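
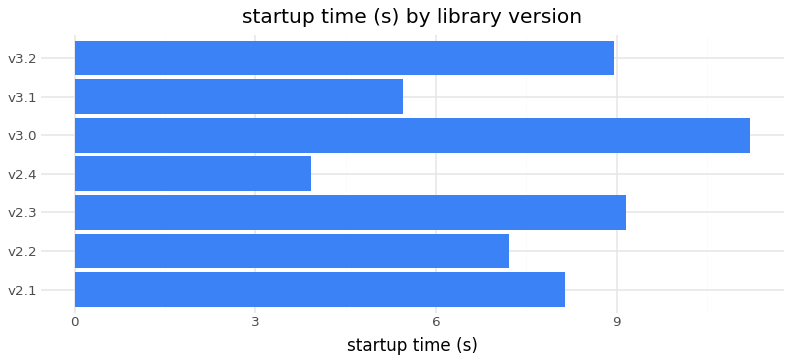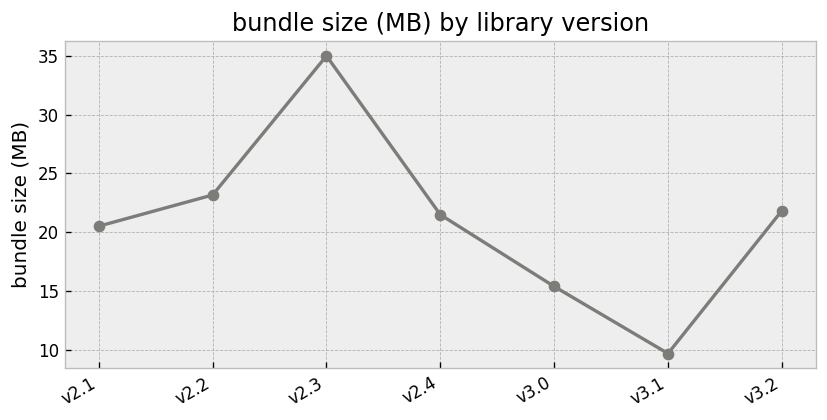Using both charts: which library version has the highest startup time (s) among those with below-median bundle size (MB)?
Chart 2 median bundle size (MB) ≈ 20; below-median library versions: v2.1, v3.0, v3.1. Among those, v3.0 has the highest startup time (s) (≈ 12).

v3.0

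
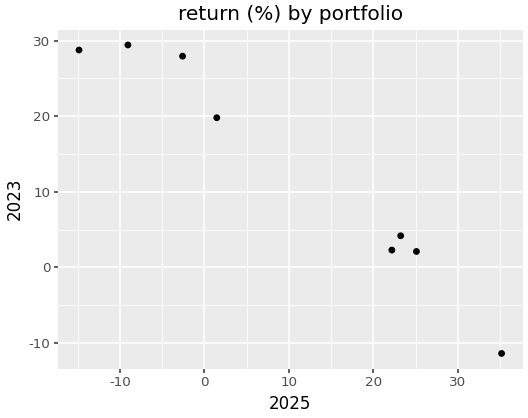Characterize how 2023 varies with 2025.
Points are negatively correlated; strong (|r| ≈ 1.0).

negative, strong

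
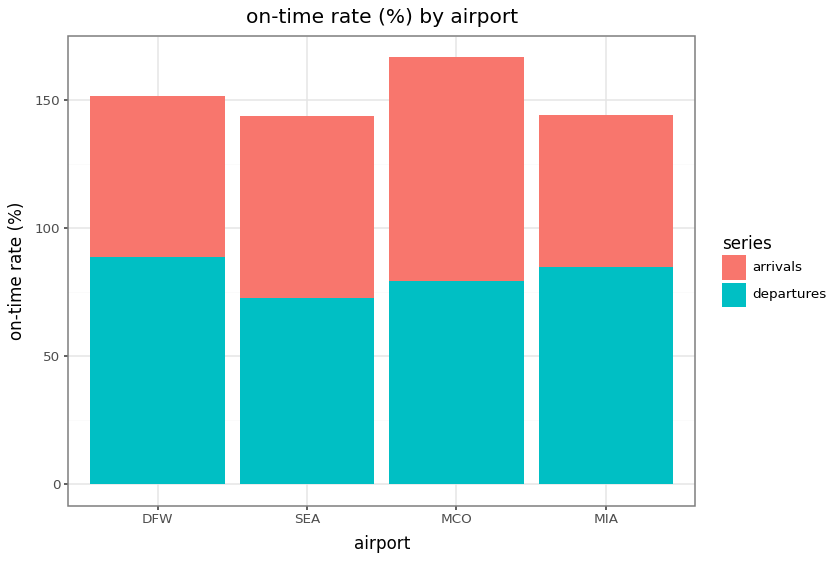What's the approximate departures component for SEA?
departures top ≈ 80, bottom ≈ 0; segment ≈ 80.

≈ 80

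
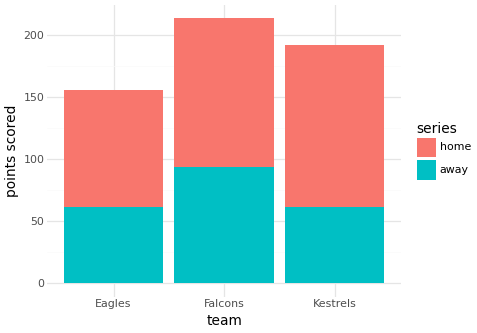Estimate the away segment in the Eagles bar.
away top ≈ 60, bottom ≈ 0; segment ≈ 60.

≈ 60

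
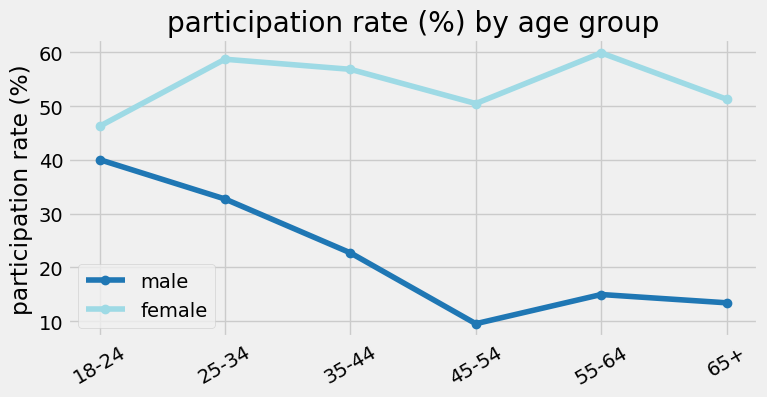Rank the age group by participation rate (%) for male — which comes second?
25-34

Top 3 for male: 18-24 ≈ 40, 25-34 ≈ 35, 35-44 ≈ 25.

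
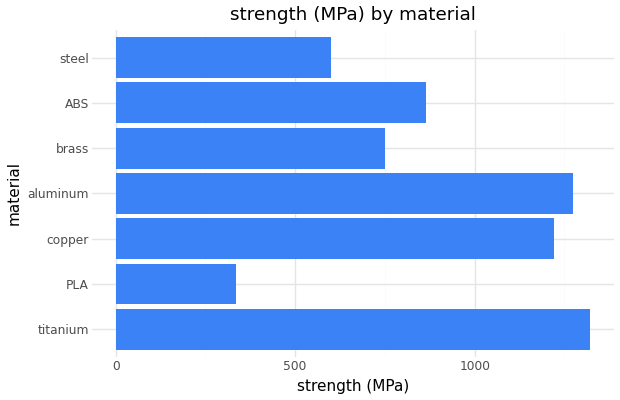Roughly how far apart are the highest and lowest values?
≈ 1000

Max titanium ≈ 1400, min PLA ≈ 400; range ≈ 1000.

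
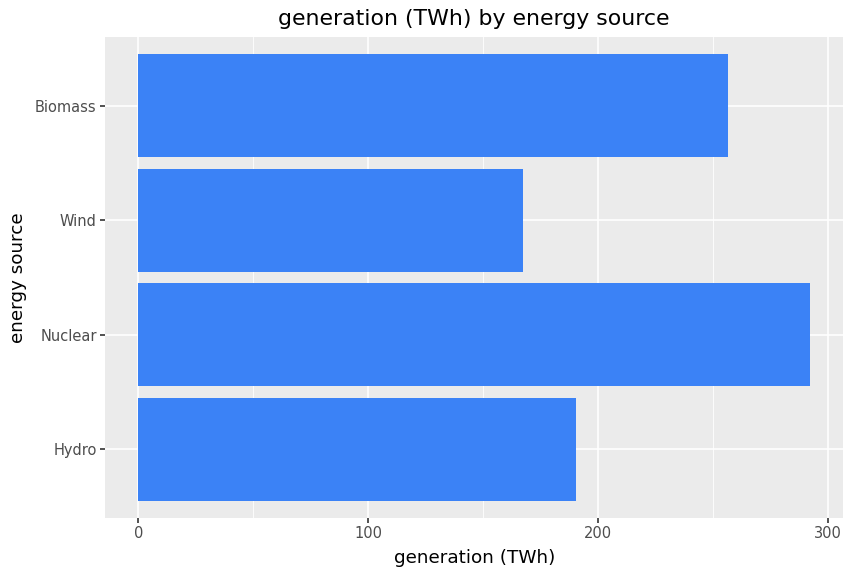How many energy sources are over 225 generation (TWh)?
Above 225: Nuclear, Biomass.

2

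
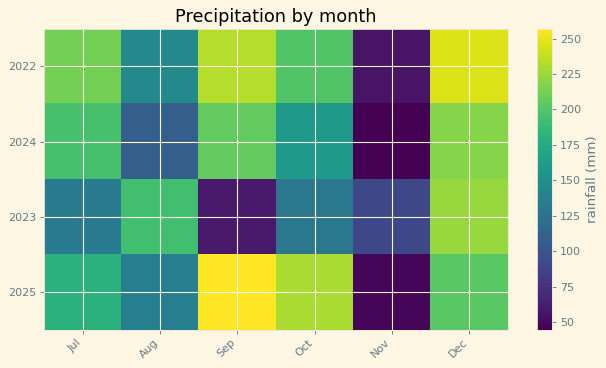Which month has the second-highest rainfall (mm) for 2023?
Aug

Top 3 for 2023: Dec ≈ 220, Aug ≈ 200, Jul ≈ 140.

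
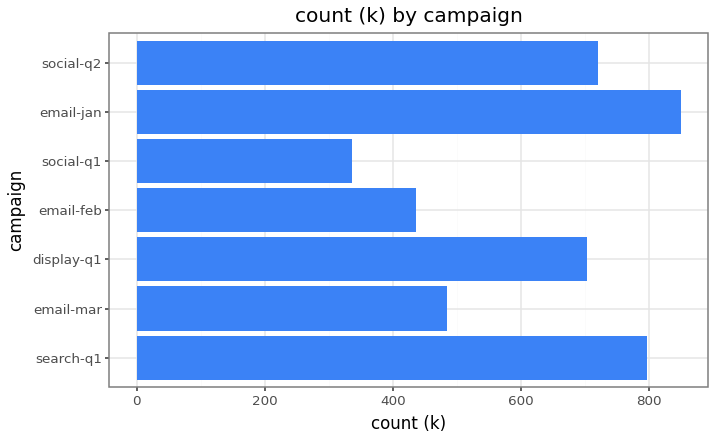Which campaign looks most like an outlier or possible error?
social-q1 ≈ 300; the rest sit between ≈ 400 and ≈ 800.

social-q1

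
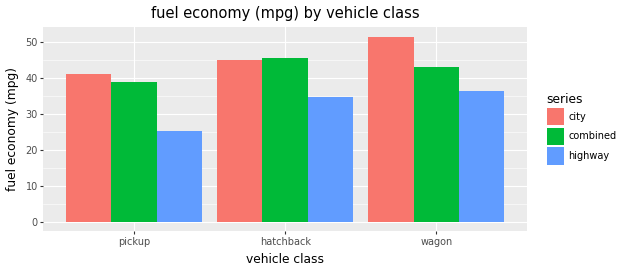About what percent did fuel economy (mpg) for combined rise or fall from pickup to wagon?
pickup ≈ 40, wagon ≈ 45; (45 − 40) / 40 ≈ +12.5%.

≈ +12.5%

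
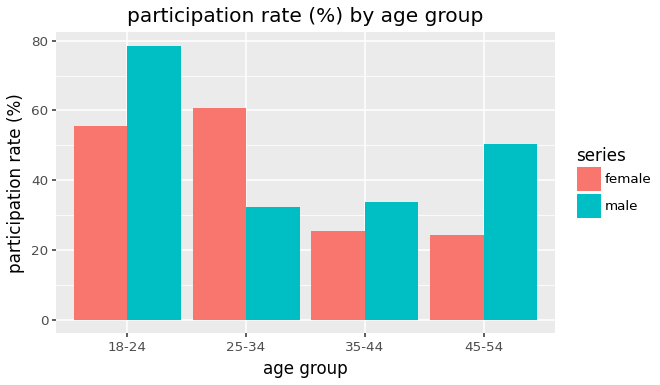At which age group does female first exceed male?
25-34

18-24: female ≈ 60 vs male ≈ 80 (not yet); 25-34: female ≈ 60 vs male ≈ 30 (first crossover).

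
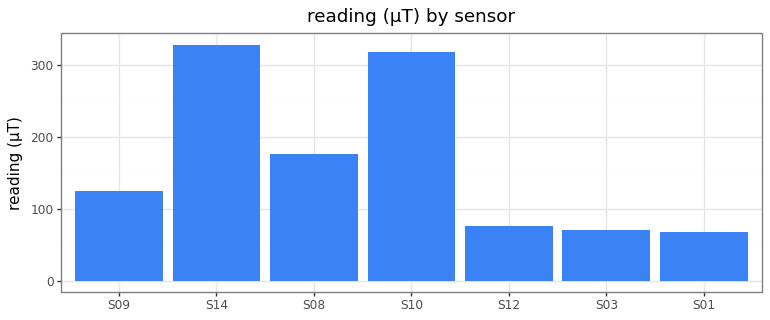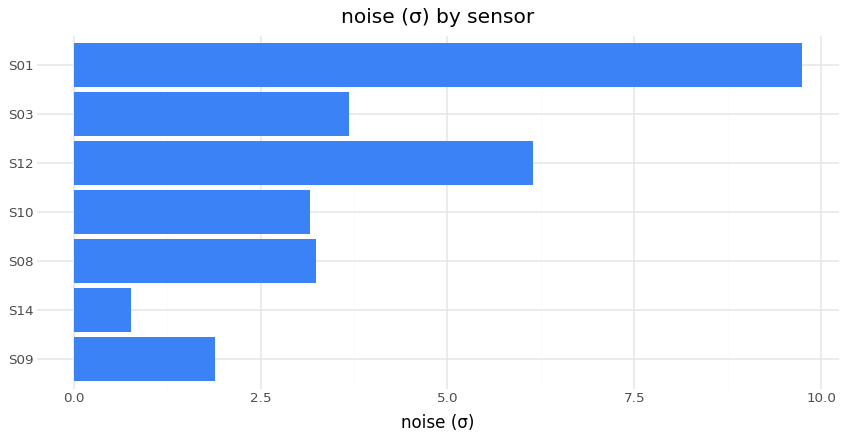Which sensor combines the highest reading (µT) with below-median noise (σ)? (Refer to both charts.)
S14

Chart 2 median noise (σ) ≈ 3; below-median sensors: S09, S14, S10. Among those, S14 has the highest reading (µT) (≈ 350).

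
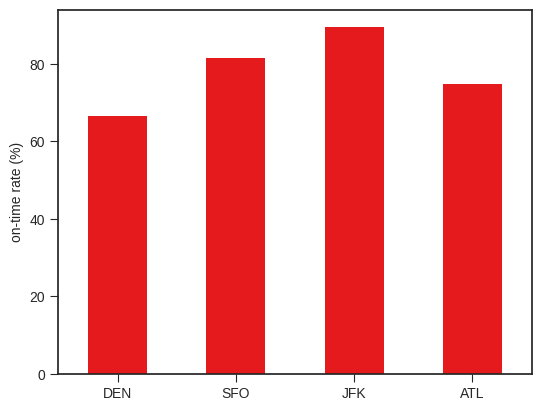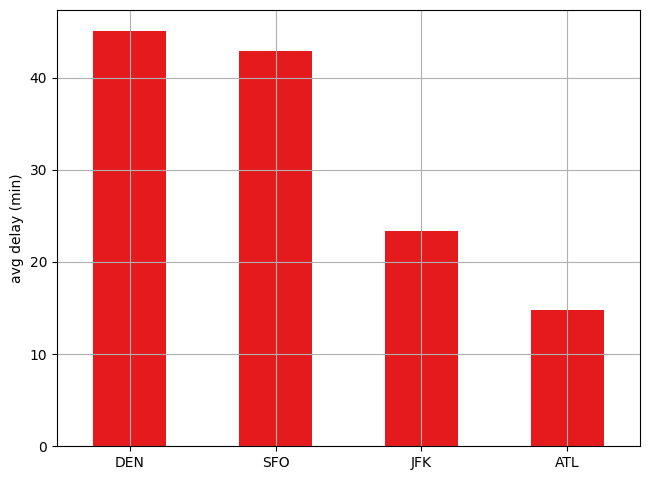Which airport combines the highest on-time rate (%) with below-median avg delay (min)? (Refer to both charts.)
JFK

Chart 2 median avg delay (min) ≈ 35; below-median airports: JFK, ATL. Among those, JFK has the highest on-time rate (%) (≈ 90).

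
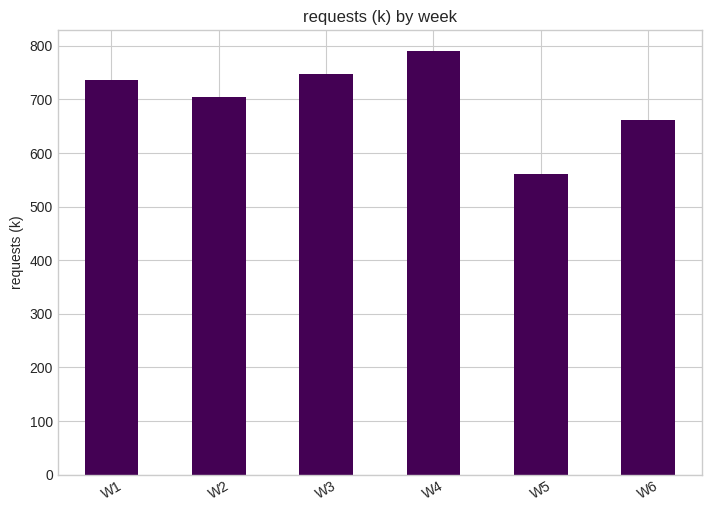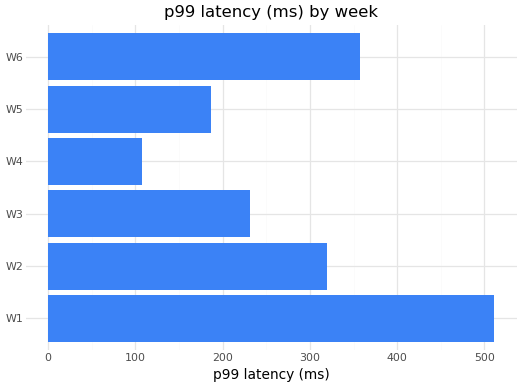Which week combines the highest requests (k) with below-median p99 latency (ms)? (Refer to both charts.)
W4

Chart 2 median p99 latency (ms) ≈ 300; below-median weeks: W3, W4, W5. Among those, W4 has the highest requests (k) (≈ 800).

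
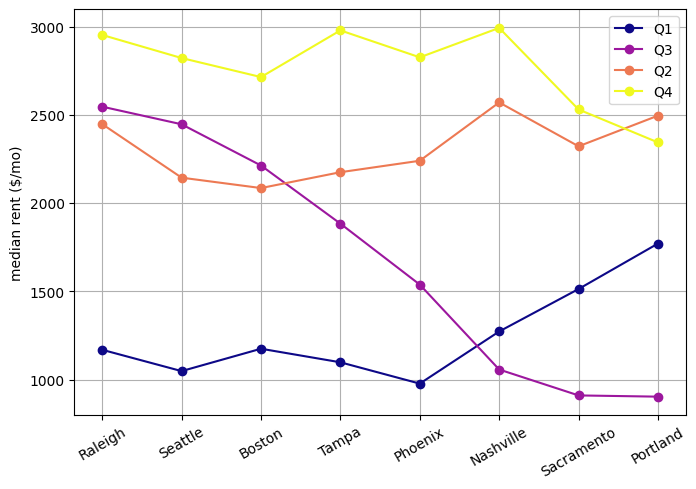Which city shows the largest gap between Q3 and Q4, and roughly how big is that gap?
Nashville: Q3 ≈ 1000, Q4 ≈ 3000 → gap ≈ 2000. Next-largest (Sacramento) is only ≈ 1600.

Nashville, ≈ 2000 $/mo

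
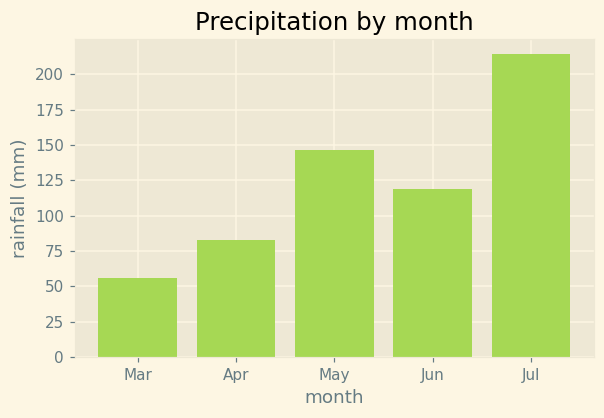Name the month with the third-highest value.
Top 4: Jul ≈ 220, May ≈ 140, Jun ≈ 120, Apr ≈ 80.

Jun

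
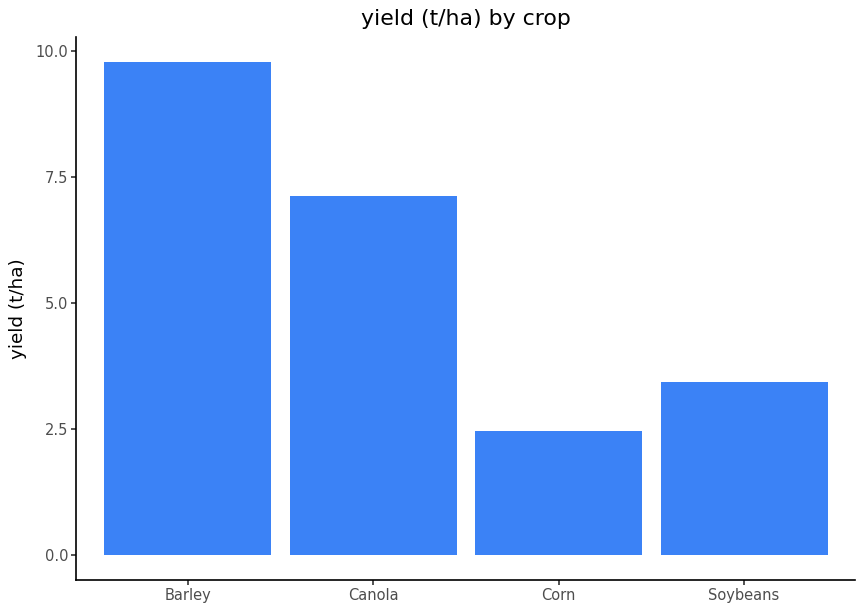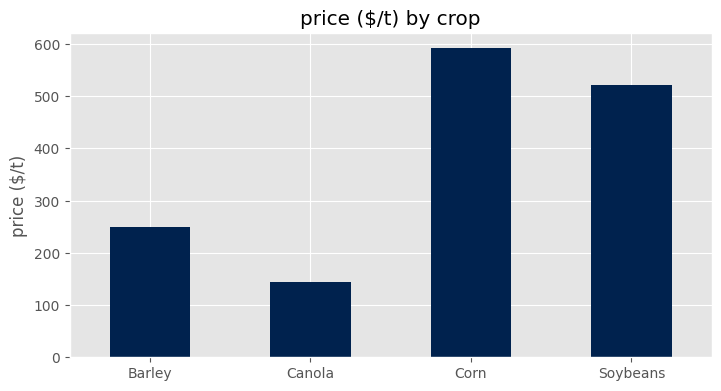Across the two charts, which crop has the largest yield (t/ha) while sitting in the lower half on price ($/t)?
Barley

Chart 2 median price ($/t) ≈ 400; below-median crops: Barley, Canola. Among those, Barley has the highest yield (t/ha) (≈ 10).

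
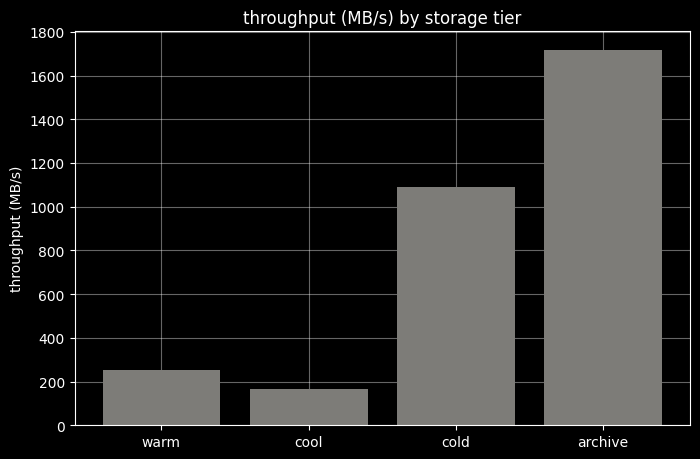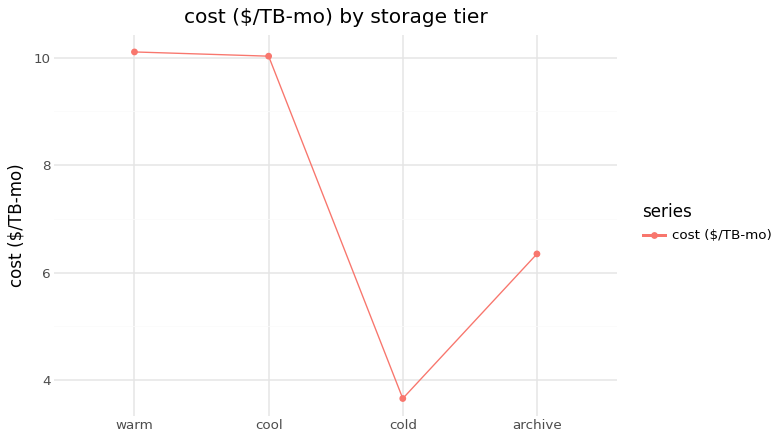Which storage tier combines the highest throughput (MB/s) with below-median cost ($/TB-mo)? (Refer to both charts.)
archive

Chart 2 median cost ($/TB-mo) ≈ 8; below-median storage tiers: cold, archive. Among those, archive has the highest throughput (MB/s) (≈ 1800).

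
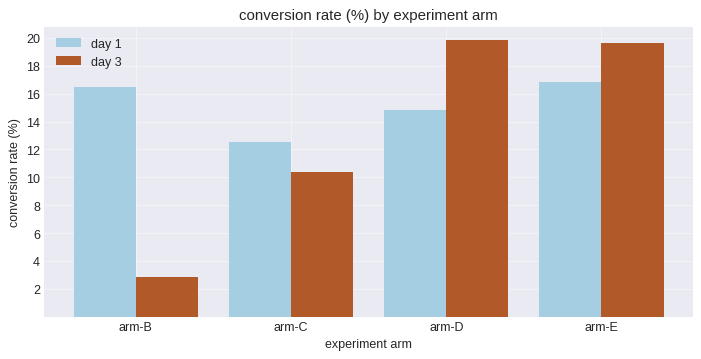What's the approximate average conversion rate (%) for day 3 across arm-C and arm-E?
≈ 15

(10 + 20) / 2 ≈ 15.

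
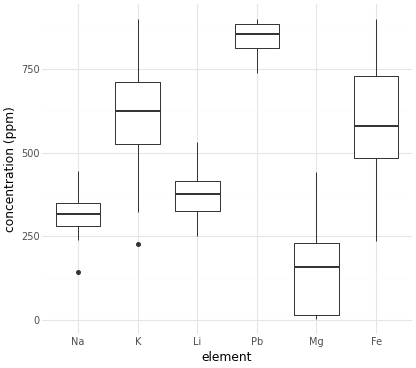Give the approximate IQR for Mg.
≈ 200

Q3 ≈ 200, Q1 ≈ 0; IQR ≈ 200.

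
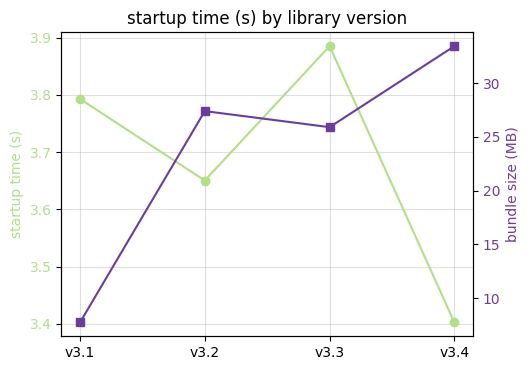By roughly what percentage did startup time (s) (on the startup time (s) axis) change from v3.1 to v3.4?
v3.1 ≈ 3.80, v3.4 ≈ 3.40; (3.40 − 3.80) / 3.80 ≈ -10.5%.

≈ -10.5%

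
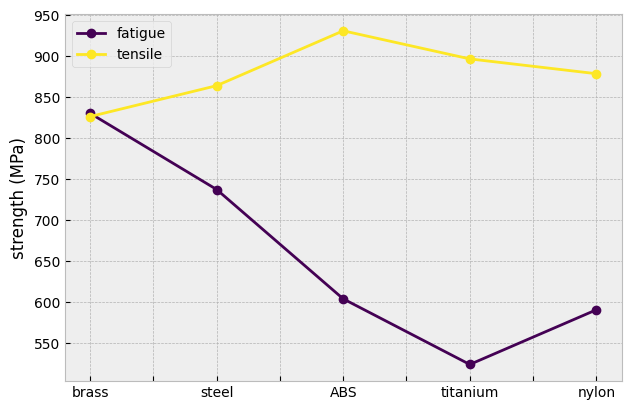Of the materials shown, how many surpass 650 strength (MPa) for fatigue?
Above 650: brass, steel.

2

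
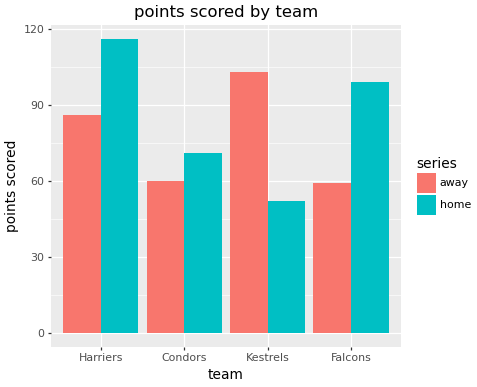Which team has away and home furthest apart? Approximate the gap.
Kestrels: away ≈ 100, home ≈ 50 → gap ≈ 50. Next-largest (Falcons) is only ≈ 40.

Kestrels, ≈ 50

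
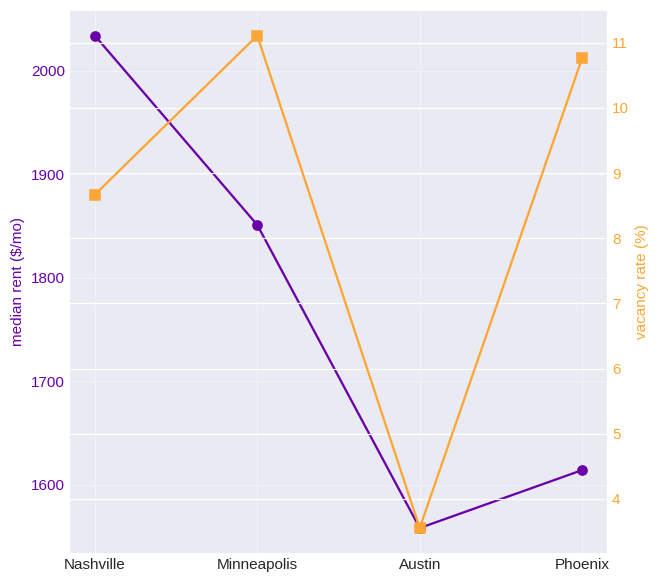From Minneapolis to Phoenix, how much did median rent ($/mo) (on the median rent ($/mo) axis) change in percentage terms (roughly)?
Minneapolis ≈ 1850, Phoenix ≈ 1600; (1600 − 1850) / 1850 ≈ -13.5%.

≈ -13.5%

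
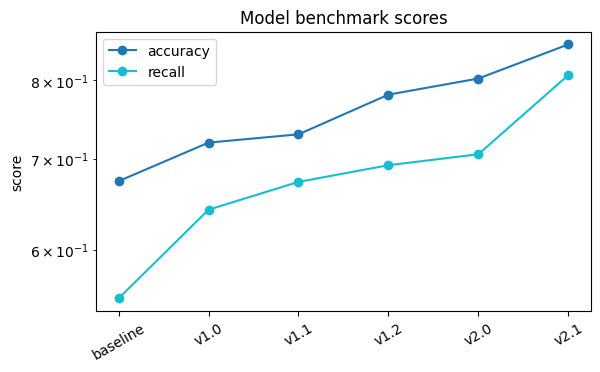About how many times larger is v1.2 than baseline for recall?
≈ 1.27×

v1.2 ≈ 0.70, baseline ≈ 0.55; 0.70/0.55 ≈ 1.27.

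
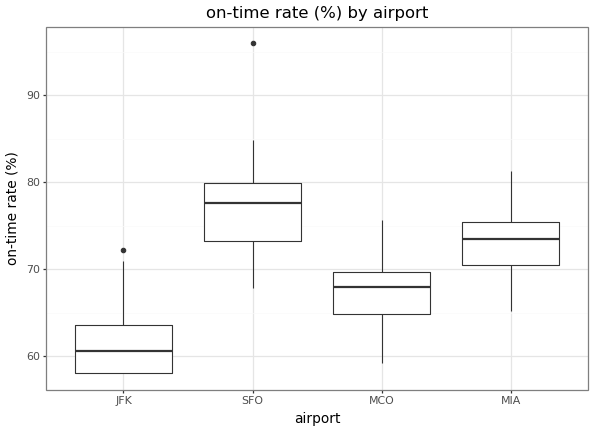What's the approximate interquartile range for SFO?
Q3 ≈ 80, Q1 ≈ 74; IQR ≈ 6.

≈ 6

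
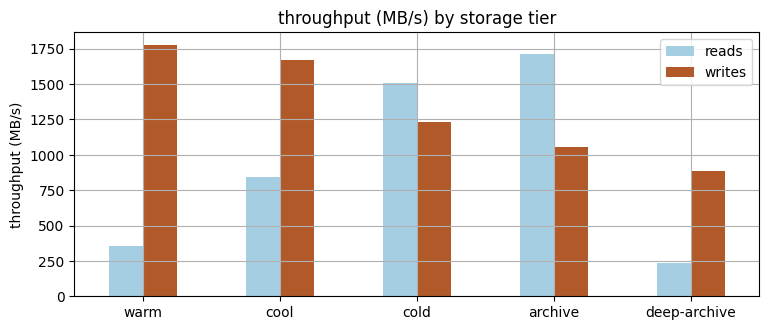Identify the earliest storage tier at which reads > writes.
cold

cool: reads ≈ 800 vs writes ≈ 1600 (not yet); cold: reads ≈ 1600 vs writes ≈ 1200 (first crossover).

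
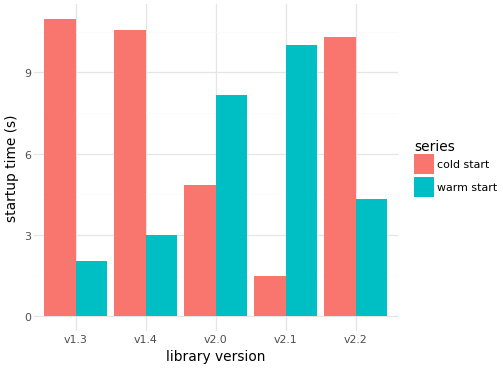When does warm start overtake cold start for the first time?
v2.0

v1.4: warm start ≈ 3 vs cold start ≈ 11 (not yet); v2.0: warm start ≈ 8 vs cold start ≈ 5 (first crossover).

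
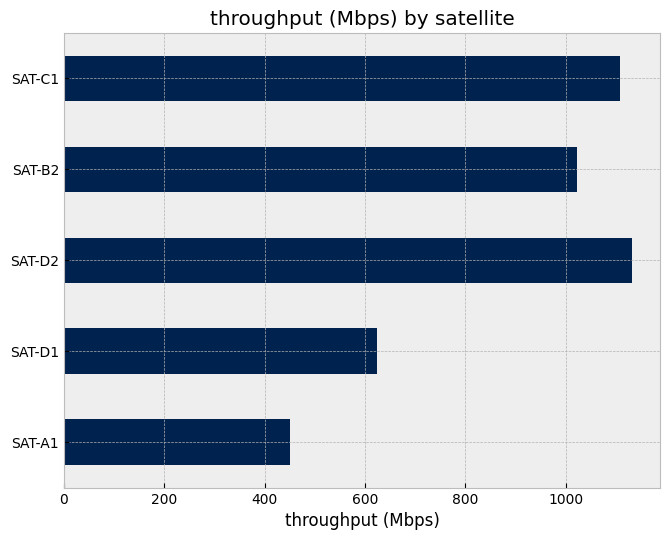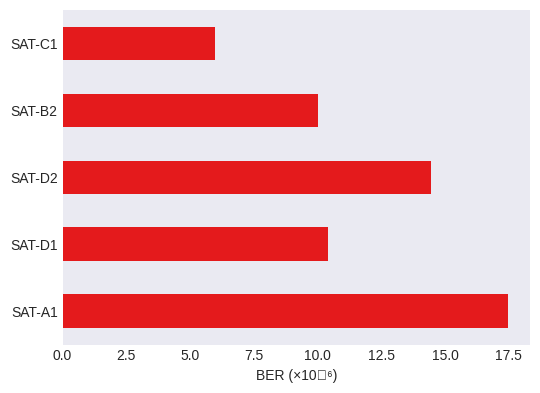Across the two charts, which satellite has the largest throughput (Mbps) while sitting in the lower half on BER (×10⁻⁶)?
SAT-C1

Chart 2 median BER (×10⁻⁶) ≈ 10; below-median satellites: SAT-B2, SAT-C1. Among those, SAT-C1 has the highest throughput (Mbps) (≈ 1200).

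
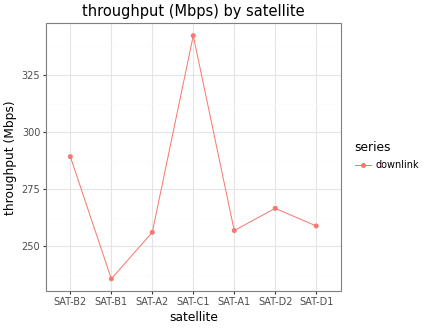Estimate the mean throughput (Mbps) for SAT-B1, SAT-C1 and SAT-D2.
(240 + 340 + 270) / 3 ≈ 283.

≈ 283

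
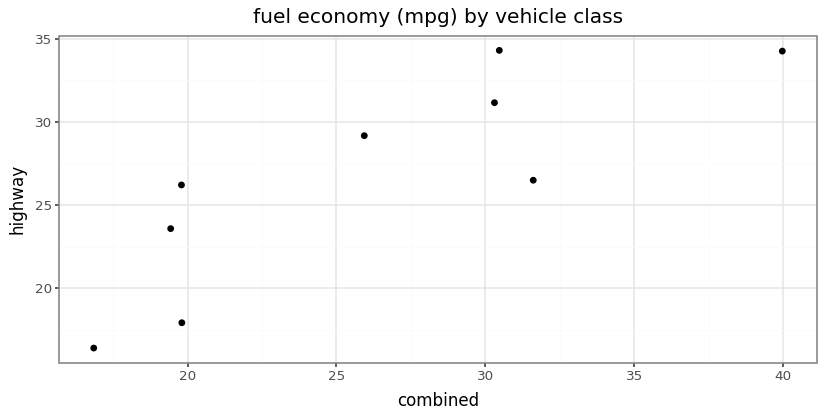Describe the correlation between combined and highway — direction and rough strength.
positive, strong

Points are positively correlated; strong (|r| ≈ 0.8).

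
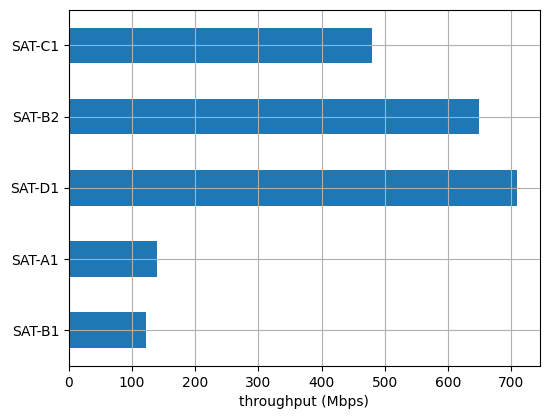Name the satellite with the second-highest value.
SAT-B2

Top 3: SAT-D1 ≈ 700, SAT-B2 ≈ 600, SAT-C1 ≈ 500.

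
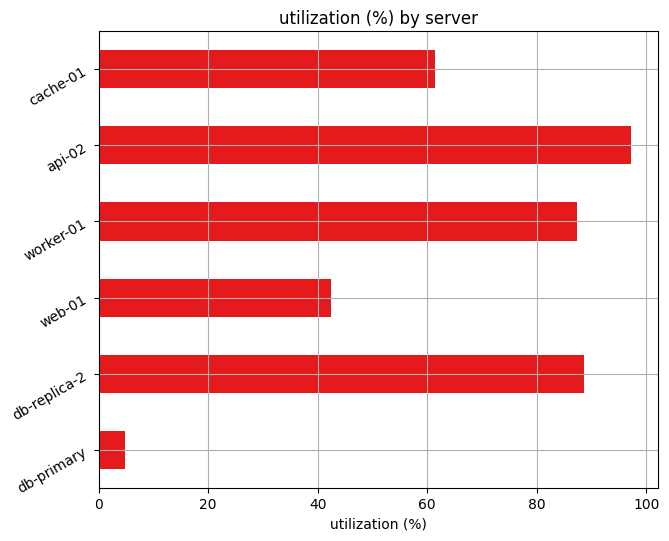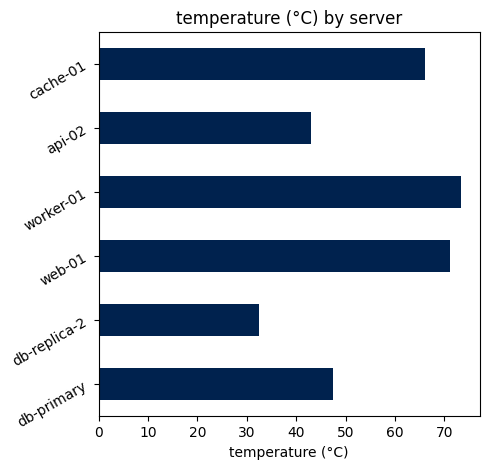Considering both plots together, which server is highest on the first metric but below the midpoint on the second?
api-02

Chart 2 median temperature (°C) ≈ 60; below-median servers: db-primary, db-replica-2, api-02. Among those, api-02 has the highest utilization (%) (≈ 100).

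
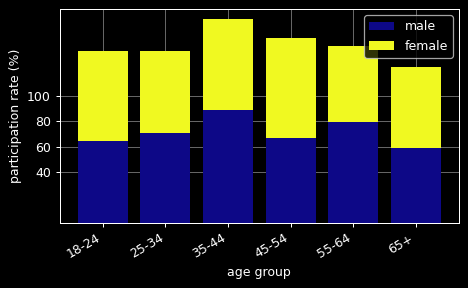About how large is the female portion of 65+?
≈ 60

female top ≈ 120, bottom ≈ 60; segment ≈ 60.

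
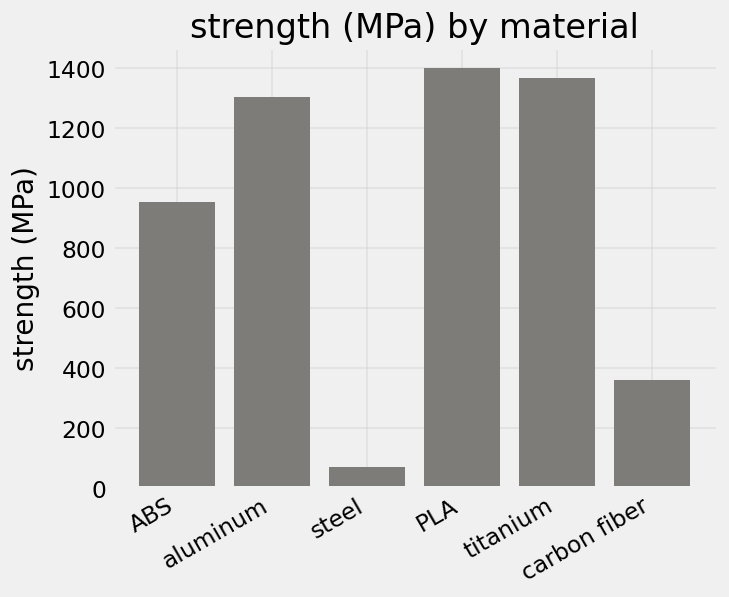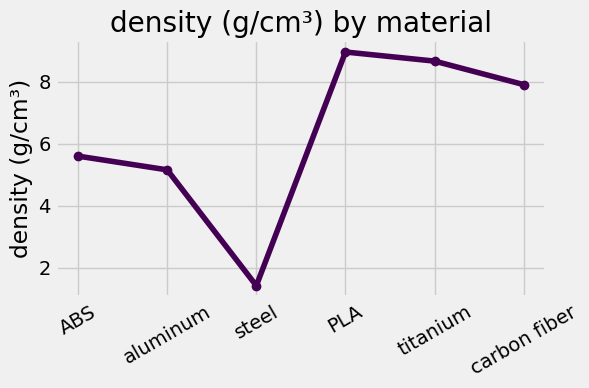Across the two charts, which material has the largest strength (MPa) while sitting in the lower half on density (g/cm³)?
Chart 2 median density (g/cm³) ≈ 7; below-median materials: ABS, aluminum, steel. Among those, aluminum has the highest strength (MPa) (≈ 1400).

aluminum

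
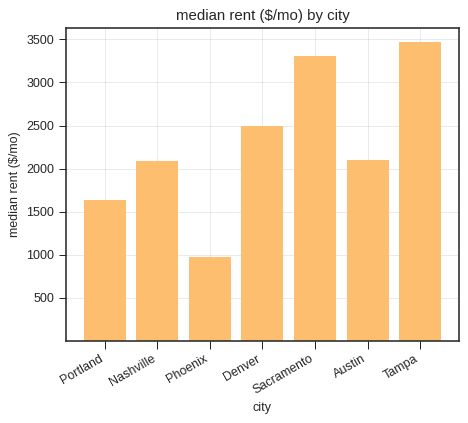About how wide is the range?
Max Tampa ≈ 3500, min Phoenix ≈ 1000; range ≈ 2500.

≈ 2500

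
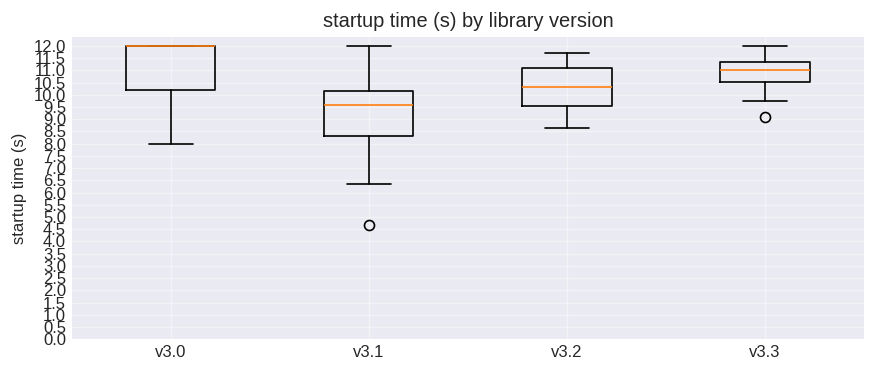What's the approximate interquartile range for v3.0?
Q3 ≈ 12.0, Q1 ≈ 10.0; IQR ≈ 2.0.

≈ 2.0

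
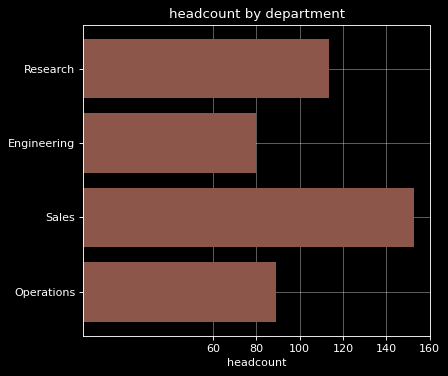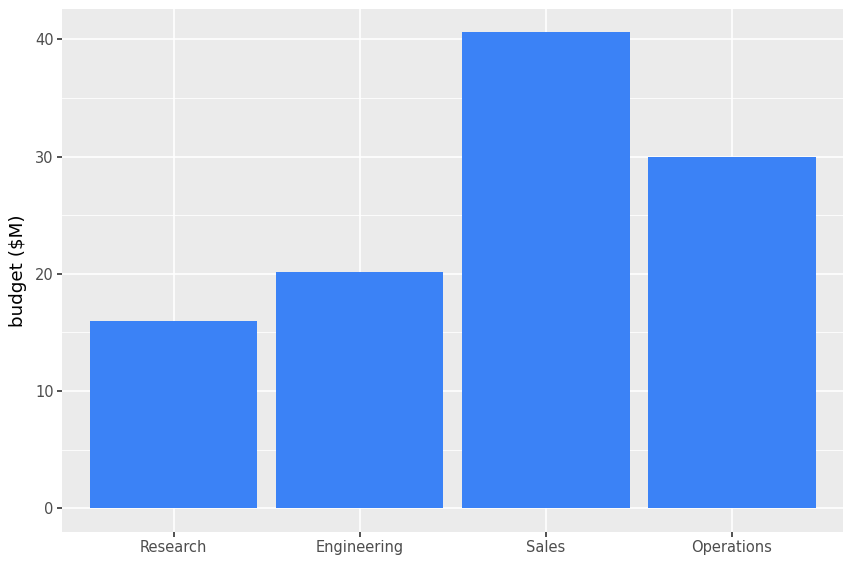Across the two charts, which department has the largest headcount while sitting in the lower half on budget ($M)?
Research

Chart 2 median budget ($M) ≈ 25; below-median departments: Research, Engineering. Among those, Research has the highest headcount (≈ 120).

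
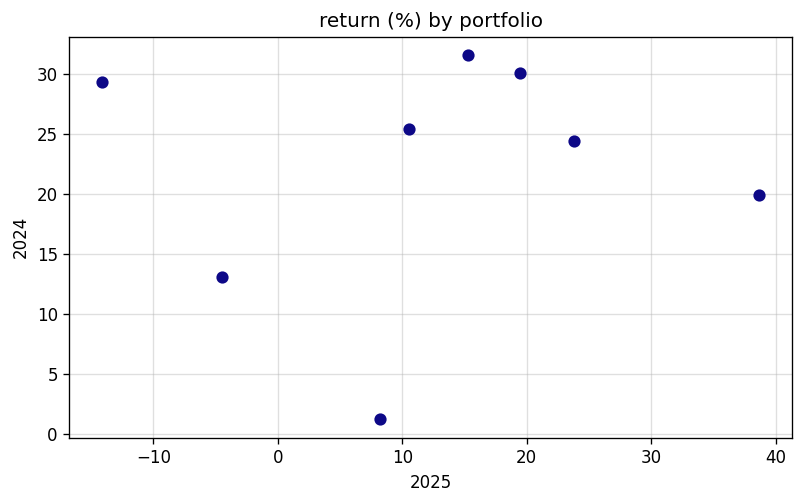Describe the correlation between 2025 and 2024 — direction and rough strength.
Points are roughly uncorrelated; weak (|r| ≈ 0.1).

no clear correlation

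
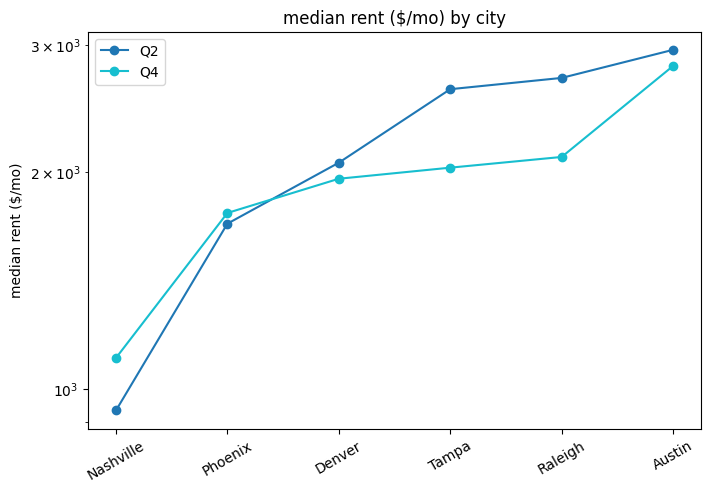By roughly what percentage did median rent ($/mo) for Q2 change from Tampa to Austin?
Tampa ≈ 2600, Austin ≈ 3000; (3000 − 2600) / 2600 ≈ +15.4%.

≈ +15.4%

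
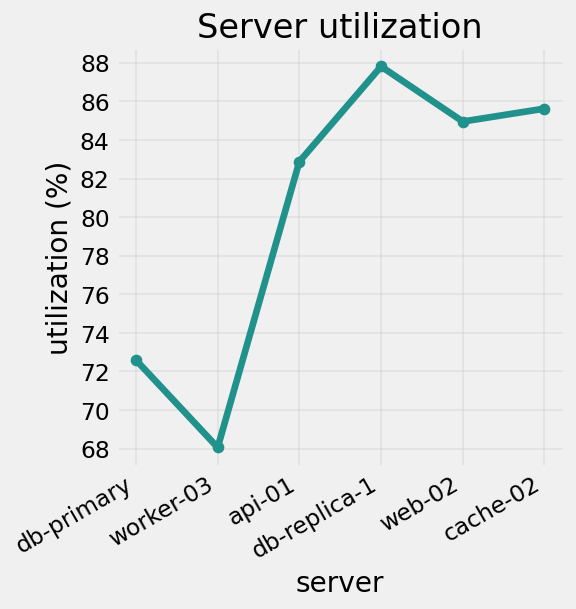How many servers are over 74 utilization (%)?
Above 74: api-01, db-replica-1, web-02, cache-02.

4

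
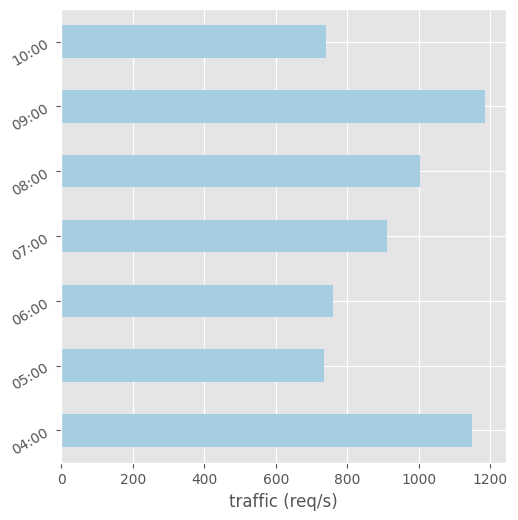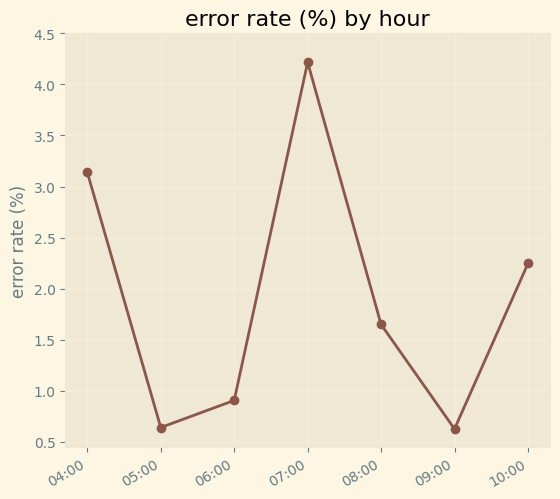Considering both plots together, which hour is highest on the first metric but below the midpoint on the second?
09:00

Chart 2 median error rate (%) ≈ 1.5; below-median hours: 05:00, 06:00, 09:00. Among those, 09:00 has the highest traffic (req/s) (≈ 1200).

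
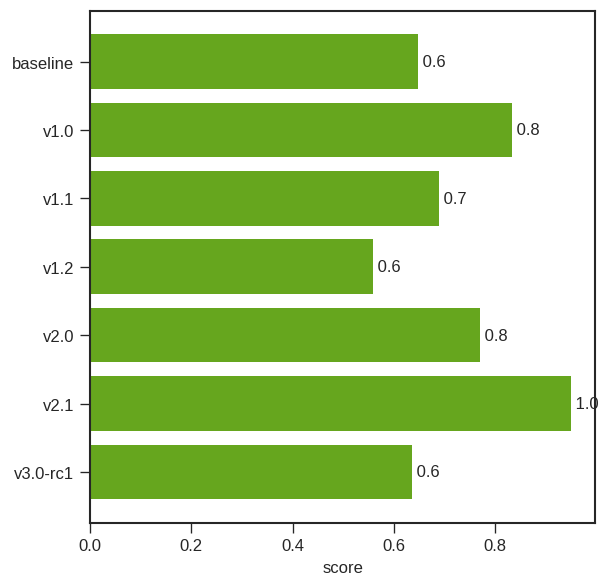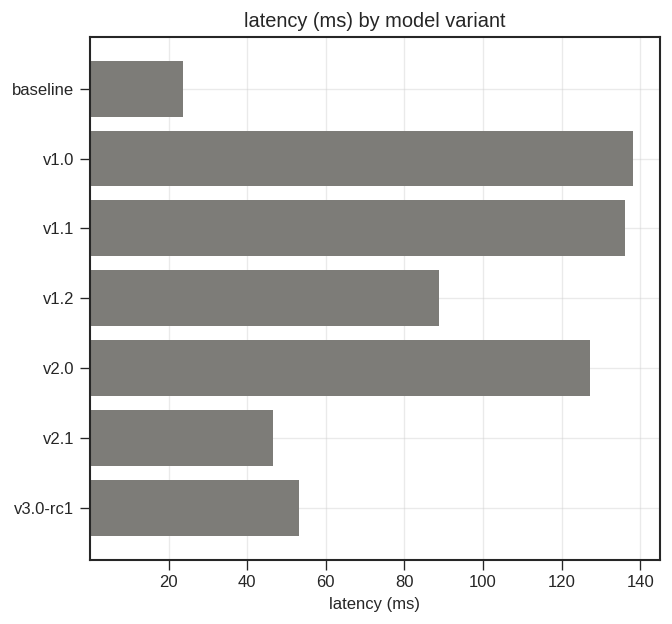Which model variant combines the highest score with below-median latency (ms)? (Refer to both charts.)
v2.1

Chart 2 median latency (ms) ≈ 80; below-median model variants: baseline, v2.1, v3.0-rc1. Among those, v2.1 has the highest score (≈ 1).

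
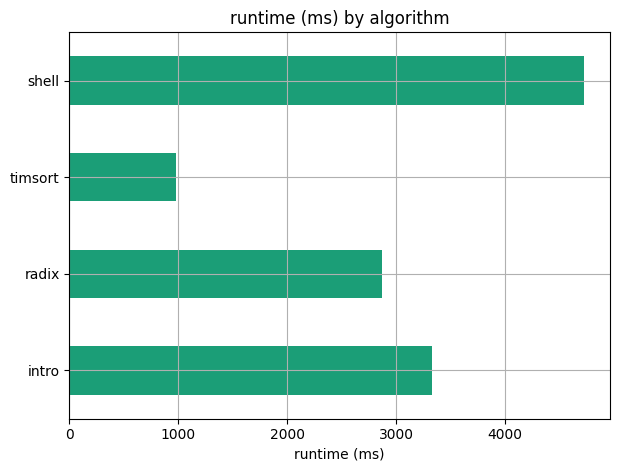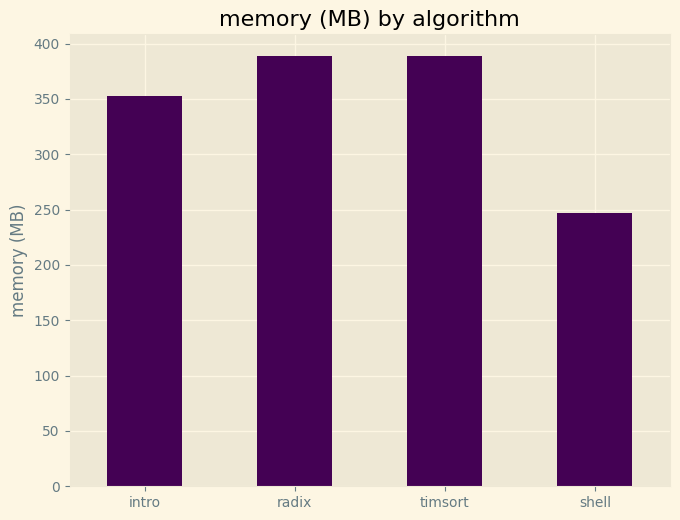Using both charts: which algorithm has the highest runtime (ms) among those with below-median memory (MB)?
shell

Chart 2 median memory (MB) ≈ 350; below-median algorithms: intro, shell. Among those, shell has the highest runtime (ms) (≈ 4500).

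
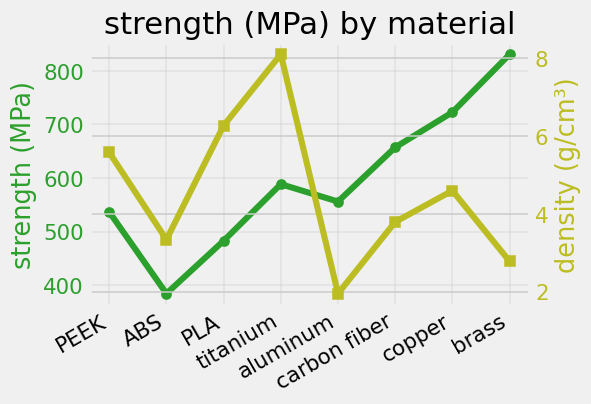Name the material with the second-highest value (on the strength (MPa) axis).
copper

Top 3 (on the strength (MPa) axis): brass ≈ 850, copper ≈ 700, carbon fiber ≈ 650.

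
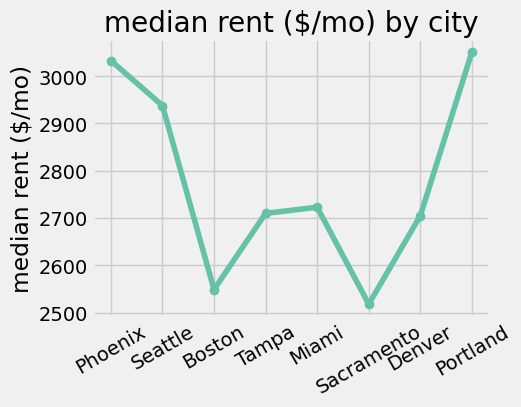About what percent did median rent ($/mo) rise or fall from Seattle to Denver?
≈ -8.5%

Seattle ≈ 2950, Denver ≈ 2700; (2700 − 2950) / 2950 ≈ -8.5%.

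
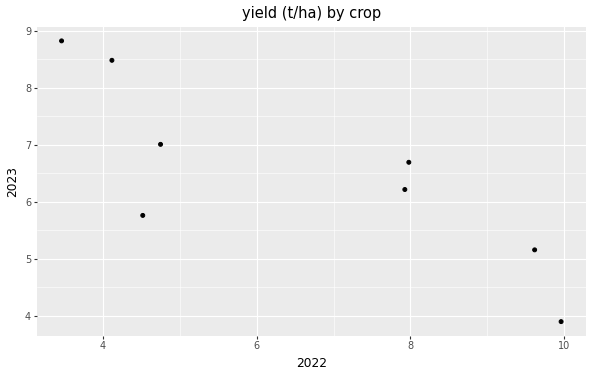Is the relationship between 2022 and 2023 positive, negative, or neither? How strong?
Points are negatively correlated; strong (|r| ≈ 0.8).

negative, strong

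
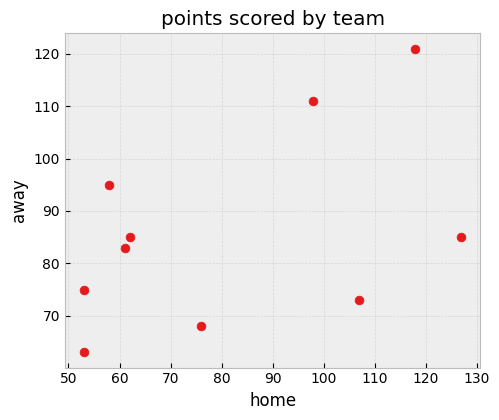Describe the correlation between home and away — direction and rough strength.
Points are positively correlated; moderate (|r| ≈ 0.5).

positive, moderate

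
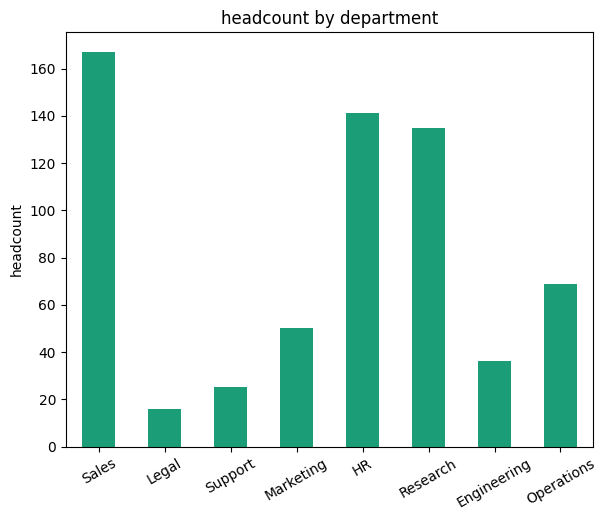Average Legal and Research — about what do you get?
(20 + 140) / 2 ≈ 80.

≈ 80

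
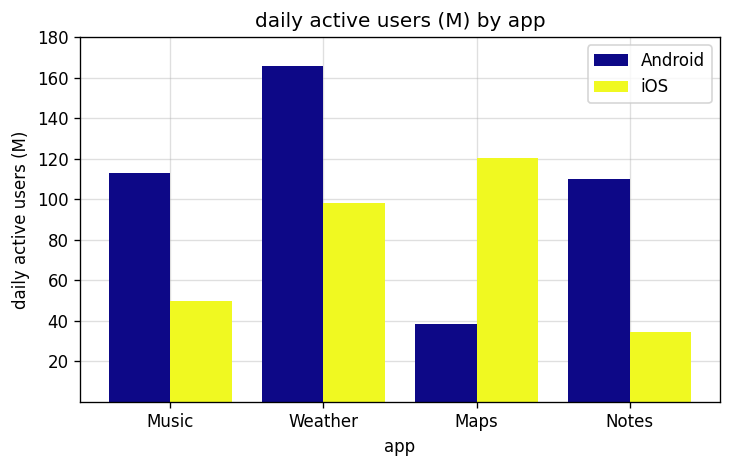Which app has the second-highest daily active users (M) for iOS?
Weather

Top 3 for iOS: Maps ≈ 120, Weather ≈ 100, Music ≈ 40.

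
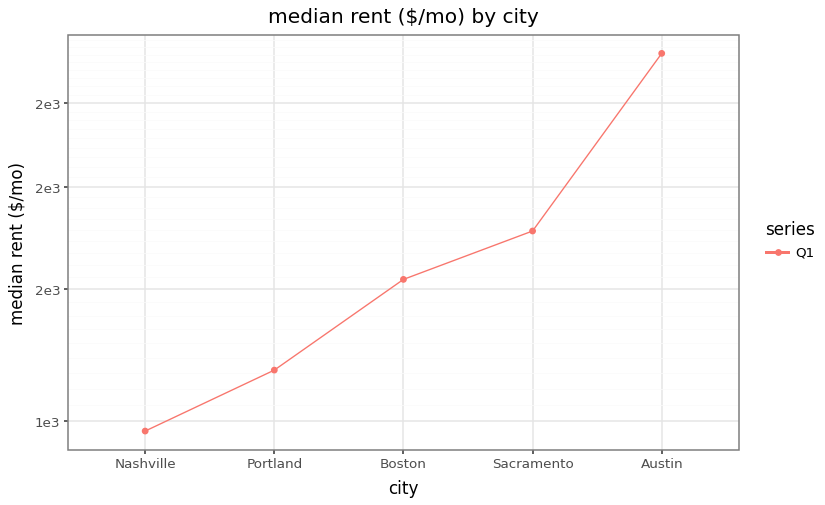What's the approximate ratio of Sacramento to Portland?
≈ 1.29×

Sacramento ≈ 1800, Portland ≈ 1400; 1800/1400 ≈ 1.29.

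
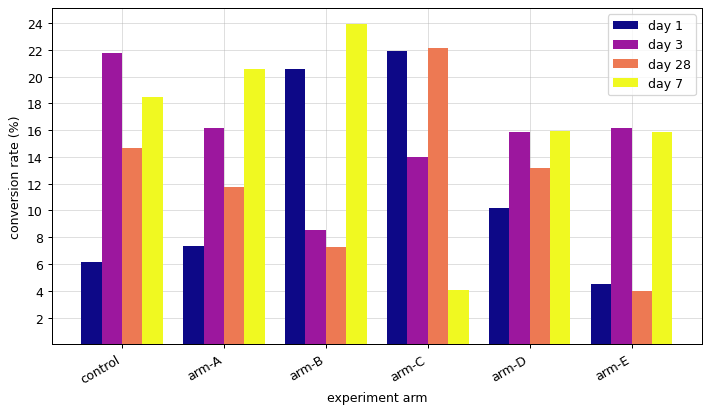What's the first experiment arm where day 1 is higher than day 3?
arm-A: day 1 ≈ 8 vs day 3 ≈ 16 (not yet); arm-B: day 1 ≈ 20 vs day 3 ≈ 8 (first crossover).

arm-B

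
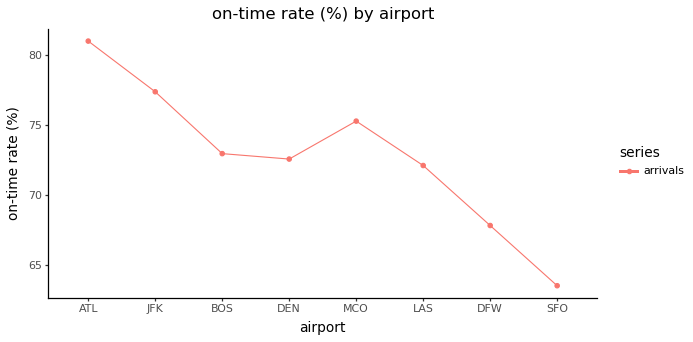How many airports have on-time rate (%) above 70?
Above 70: ATL, JFK, BOS, DEN, MCO, LAS.

6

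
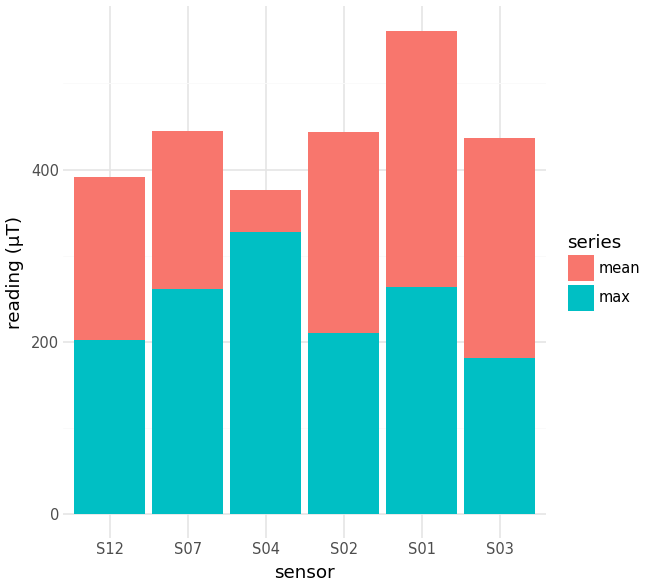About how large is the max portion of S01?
≈ 250

max top ≈ 250, bottom ≈ 0; segment ≈ 250.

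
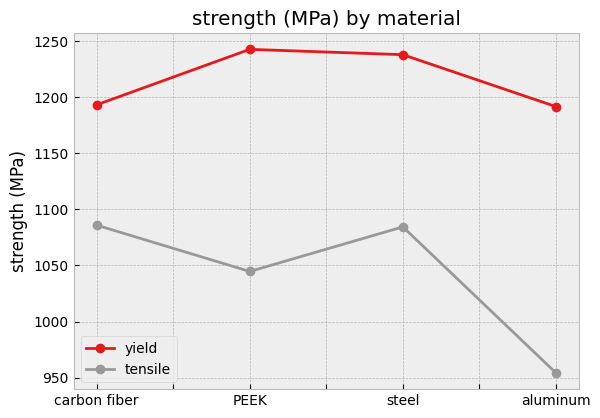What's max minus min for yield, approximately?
Max PEEK ≈ 1250, min aluminum ≈ 1200; range ≈ 50.

≈ 50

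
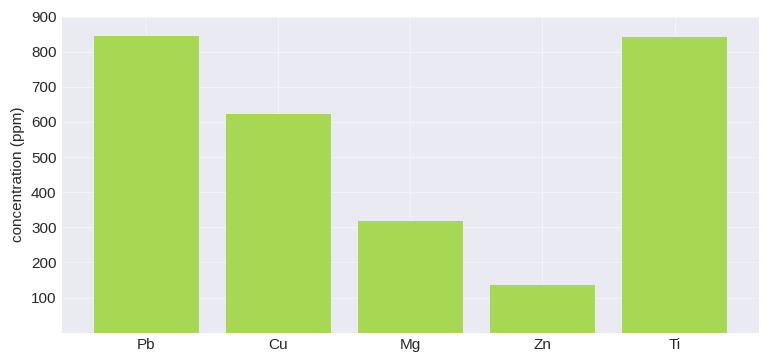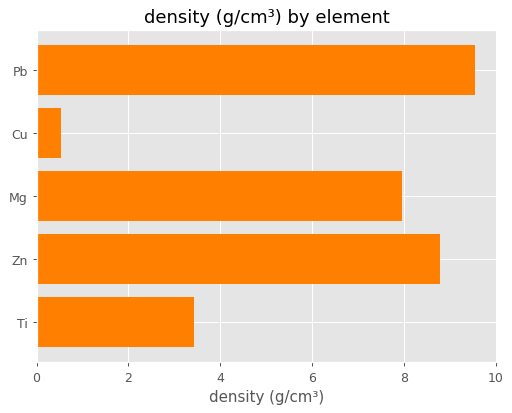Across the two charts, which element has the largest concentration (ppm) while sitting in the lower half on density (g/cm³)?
Ti

Chart 2 median density (g/cm³) ≈ 8; below-median elements: Cu, Ti. Among those, Ti has the highest concentration (ppm) (≈ 800).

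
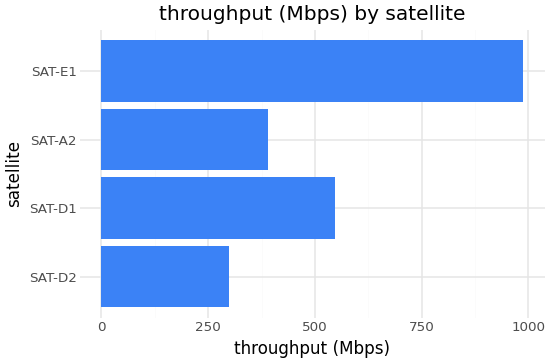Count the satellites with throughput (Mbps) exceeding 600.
1

Above 600: SAT-E1.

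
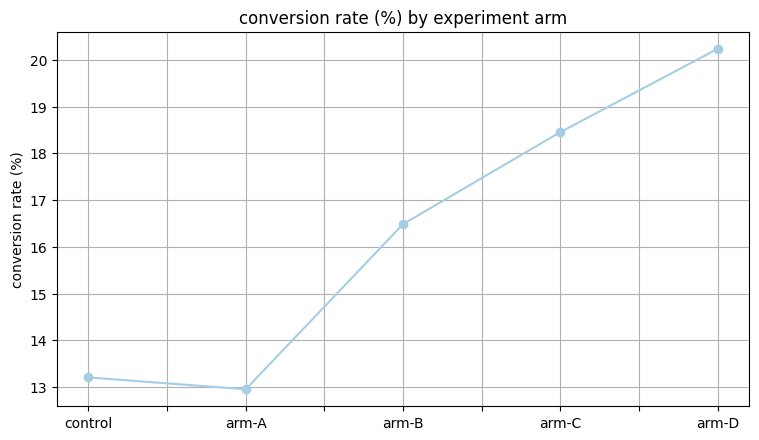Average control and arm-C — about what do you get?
(13 + 18) / 2 ≈ 16.

≈ 16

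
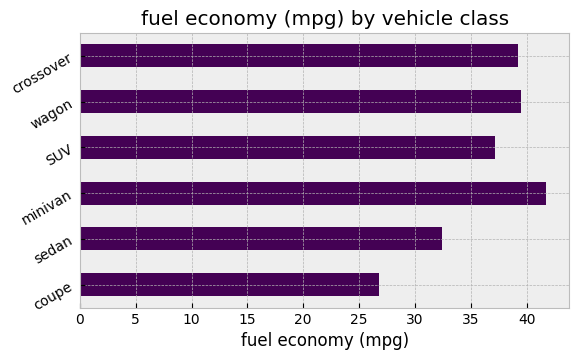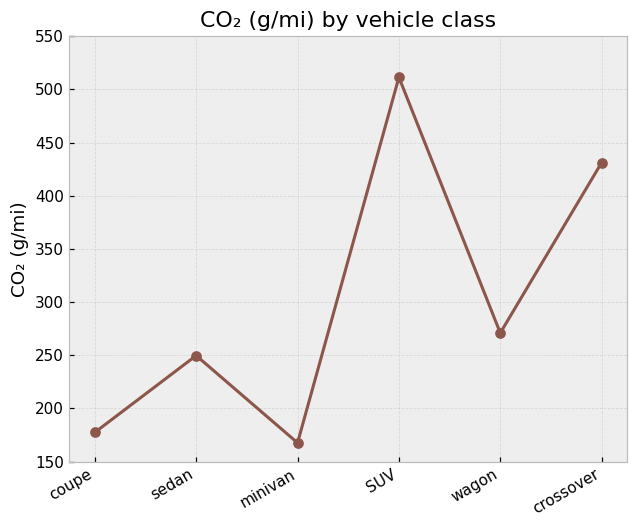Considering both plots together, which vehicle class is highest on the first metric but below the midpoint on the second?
minivan

Chart 2 median CO₂ (g/mi) ≈ 250; below-median vehicle classes: coupe, sedan, minivan. Among those, minivan has the highest fuel economy (mpg) (≈ 40).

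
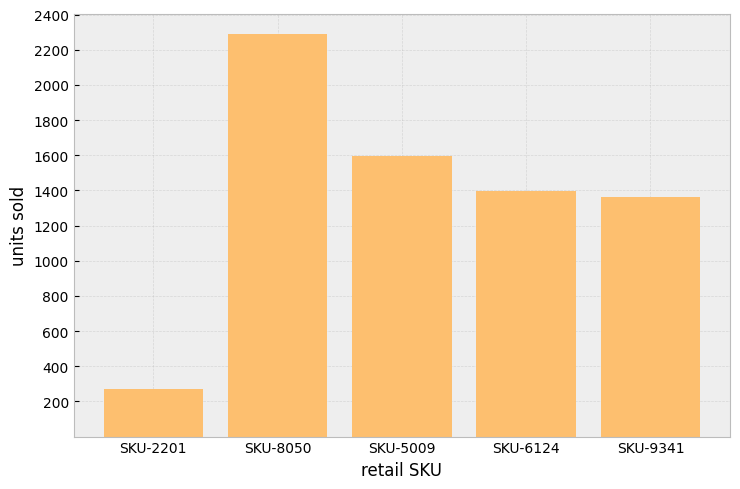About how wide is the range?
≈ 2000

Max SKU-8050 ≈ 2200, min SKU-2201 ≈ 200; range ≈ 2000.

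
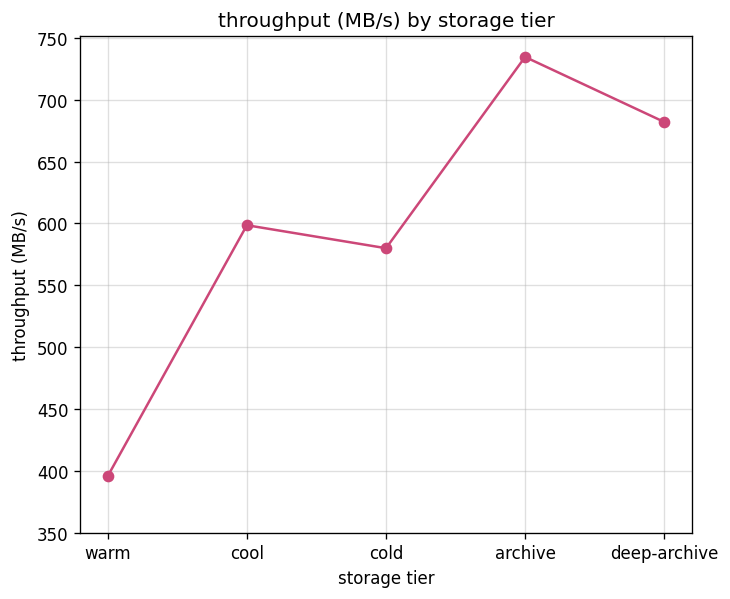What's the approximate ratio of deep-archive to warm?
≈ 1.75×

deep-archive ≈ 700, warm ≈ 400; 700/400 ≈ 1.75.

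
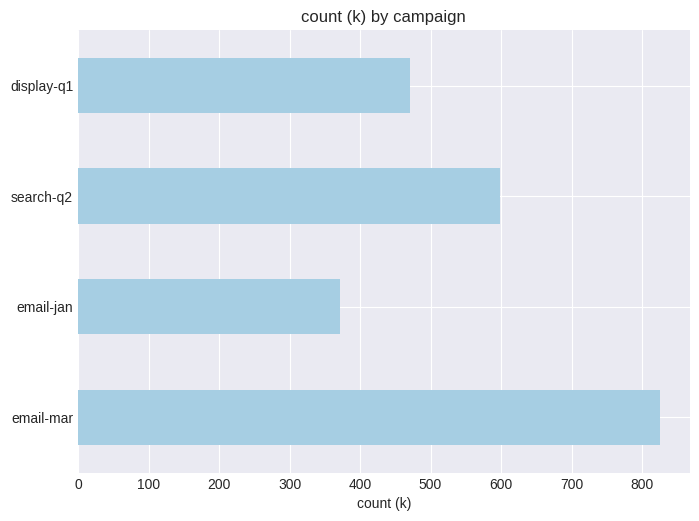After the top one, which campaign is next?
Top 3: email-mar ≈ 800, search-q2 ≈ 600, display-q1 ≈ 500.

search-q2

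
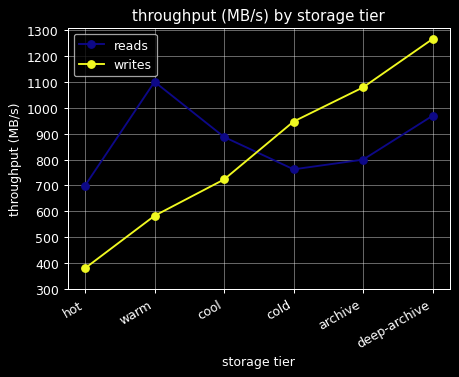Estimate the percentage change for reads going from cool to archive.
≈ -11.1%

cool ≈ 900, archive ≈ 800; (800 − 900) / 900 ≈ -11.1%.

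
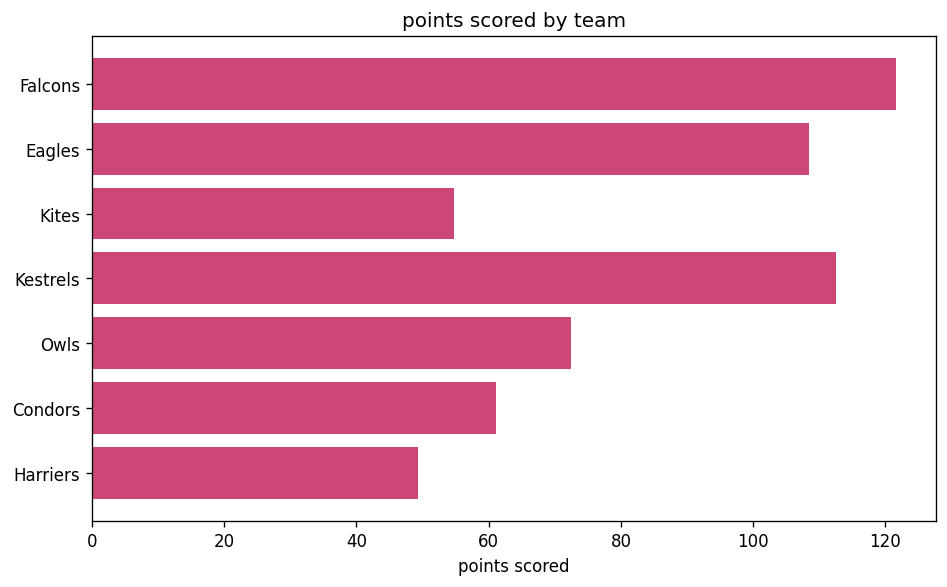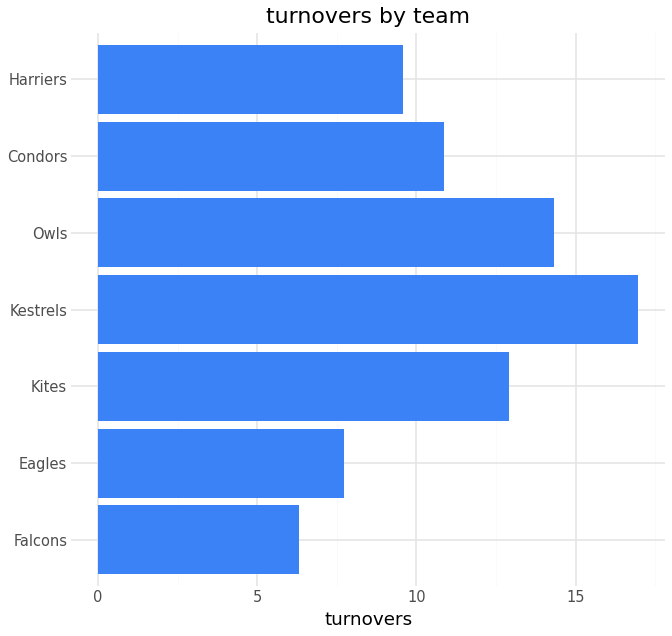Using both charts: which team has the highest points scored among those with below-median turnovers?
Falcons

Chart 2 median turnovers ≈ 10; below-median teams: Falcons, Eagles, Harriers. Among those, Falcons has the highest points scored (≈ 120).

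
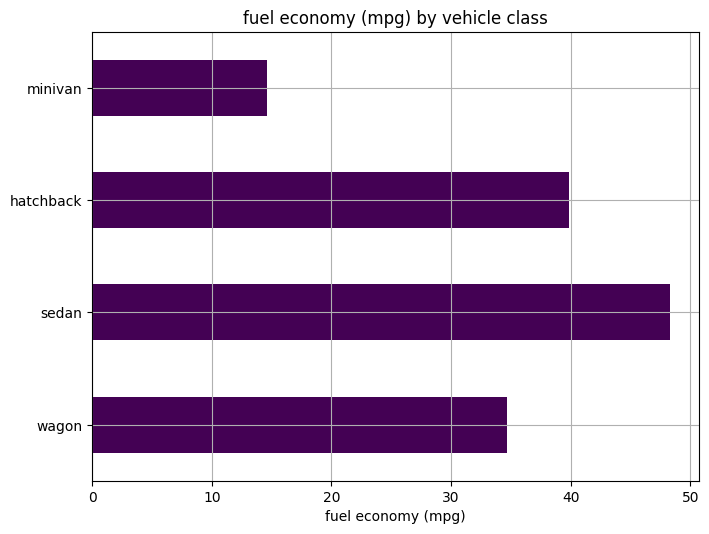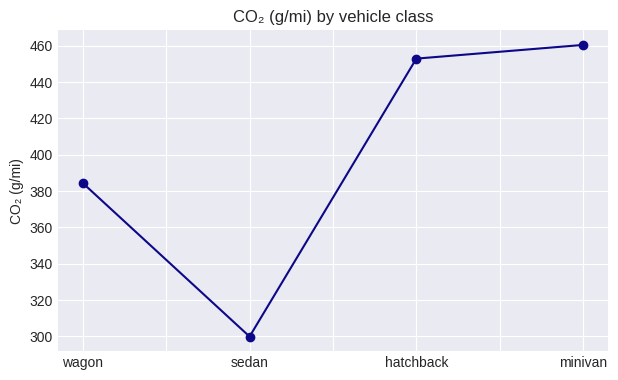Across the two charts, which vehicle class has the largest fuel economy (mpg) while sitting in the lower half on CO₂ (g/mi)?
Chart 2 median CO₂ (g/mi) ≈ 400; below-median vehicle classes: wagon, sedan. Among those, sedan has the highest fuel economy (mpg) (≈ 50).

sedan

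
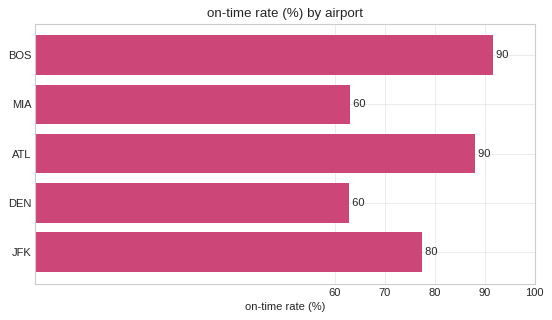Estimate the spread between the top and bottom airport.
≈ 30

Max BOS ≈ 90, min DEN ≈ 60; range ≈ 30.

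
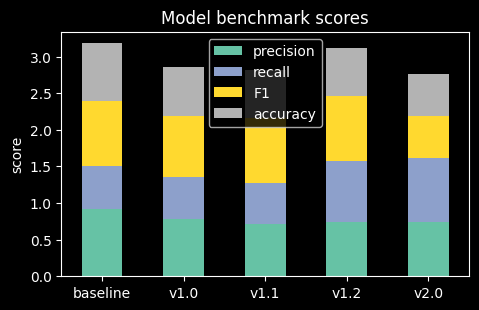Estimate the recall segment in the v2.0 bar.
≈ 1.0

recall top ≈ 1.5, bottom ≈ 0.5; segment ≈ 1.0.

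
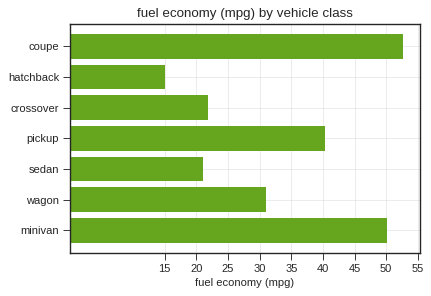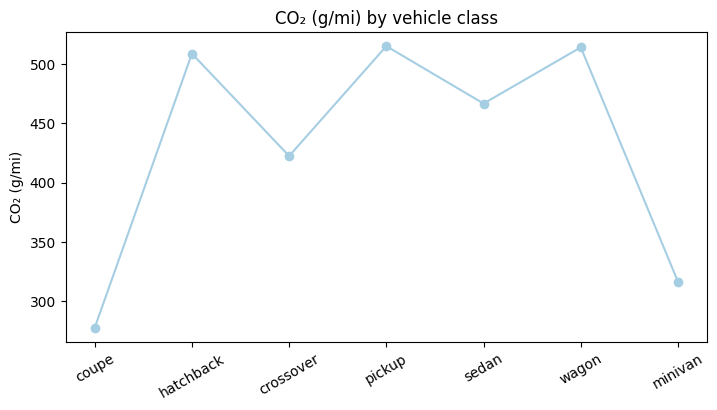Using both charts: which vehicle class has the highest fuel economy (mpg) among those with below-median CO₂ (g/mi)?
coupe

Chart 2 median CO₂ (g/mi) ≈ 450; below-median vehicle classes: coupe, crossover, minivan. Among those, coupe has the highest fuel economy (mpg) (≈ 55).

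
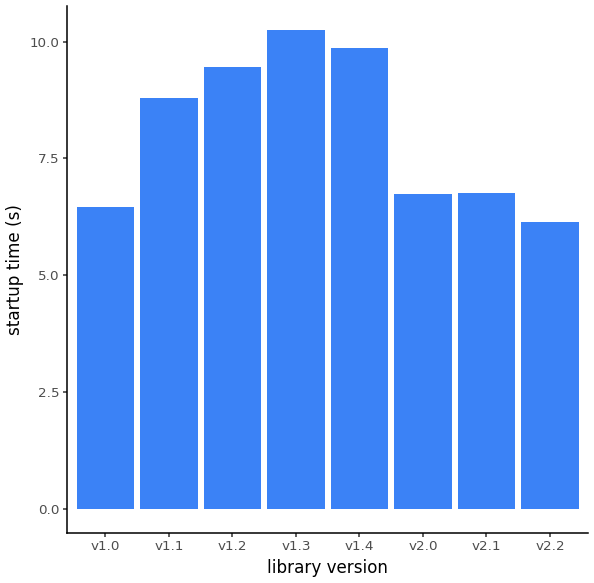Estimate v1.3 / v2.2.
v1.3 ≈ 10, v2.2 ≈ 6; 10/6 ≈ 1.67.

≈ 1.67×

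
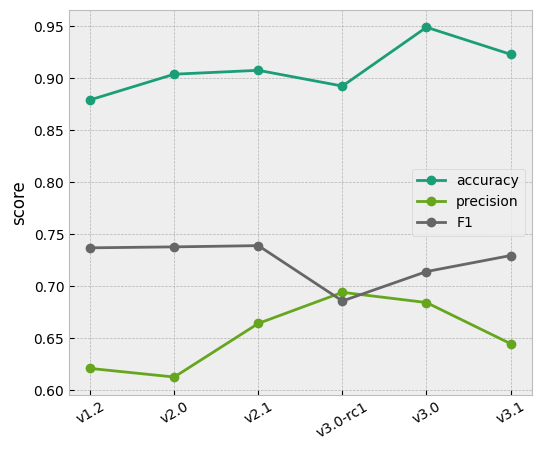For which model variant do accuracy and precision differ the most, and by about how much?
v2.0, ≈ 0.30

v2.0: accuracy ≈ 0.90, precision ≈ 0.60 → gap ≈ 0.30. Next-largest (v3.1) is only ≈ 0.25.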